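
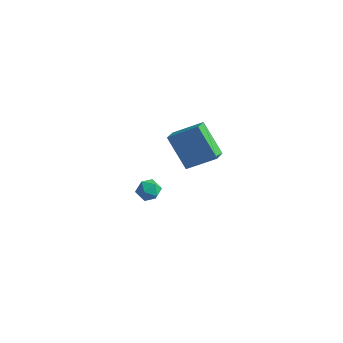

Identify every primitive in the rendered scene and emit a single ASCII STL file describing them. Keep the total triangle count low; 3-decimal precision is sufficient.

solid 
facet normal -0.491 0.871 0.002
outer loop
vertex 0.024 -0.889 -3.965
vertex -0.533 -1.204 -3.602
vertex 0.02 -0.893 -3.229
endloop
endfacet
facet normal 0.215 0.977 0.006
outer loop
vertex 0.024 -0.889 -3.965
vertex 0.02 -0.893 -3.229
vertex 0.645 -1.028 -3.594
endloop
endfacet
facet normal 0.489 0.660 -0.570
outer loop
vertex 0.024 -0.889 -3.965
vertex 0.645 -1.028 -3.594
vertex 0.478 -1.422 -4.193
endloop
endfacet
facet normal -0.047 0.359 -0.932
outer loop
vertex 0.024 -0.889 -3.965
vertex 0.478 -1.422 -4.193
vertex -0.25 -1.53 -4.198
endloop
endfacet
facet normal -0.653 0.489 -0.578
outer loop
vertex 0.024 -0.889 -3.965
vertex -0.25 -1.53 -4.198
vertex -0.533 -1.204 -3.602
endloop
endfacet
facet normal 0.483 0.652 0.585
outer loop
vertex 0.645 -1.028 -3.594
vertex 0.02 -0.893 -3.229
vertex 0.47 -1.43 -3.002
endloop
endfacet
facet normal -0.660 0.483 0.576
outer loop
vertex 0.02 -0.893 -3.229
vertex -0.533 -1.204 -3.602
vertex -0.258 -1.538 -3.007
endloop
endfacet
facet normal -0.922 -0.135 -0.364
outer loop
vertex -0.533 -1.204 -3.602
vertex -0.25 -1.53 -4.198
vertex -0.425 -1.932 -3.606
endloop
endfacet
facet normal 0.058 -0.347 -0.936
outer loop
vertex -0.25 -1.53 -4.198
vertex 0.478 -1.422 -4.193
vertex 0.2 -2.067 -3.971
endloop
endfacet
facet normal 0.926 0.139 -0.350
outer loop
vertex 0.478 -1.422 -4.193
vertex 0.645 -1.028 -3.594
vertex 0.753 -1.756 -3.598
endloop
endfacet
facet normal 0.047 -0.359 0.932
outer loop
vertex 0.196 -2.071 -3.235
vertex 0.47 -1.43 -3.002
vertex -0.258 -1.538 -3.007
endloop
endfacet
facet normal -0.489 -0.660 0.570
outer loop
vertex 0.196 -2.071 -3.235
vertex -0.258 -1.538 -3.007
vertex -0.425 -1.932 -3.606
endloop
endfacet
facet normal -0.215 -0.977 -0.006
outer loop
vertex 0.196 -2.071 -3.235
vertex -0.425 -1.932 -3.606
vertex 0.2 -2.067 -3.971
endloop
endfacet
facet normal 0.491 -0.871 -0.002
outer loop
vertex 0.196 -2.071 -3.235
vertex 0.2 -2.067 -3.971
vertex 0.753 -1.756 -3.598
endloop
endfacet
facet normal 0.653 -0.489 0.578
outer loop
vertex 0.196 -2.071 -3.235
vertex 0.753 -1.756 -3.598
vertex 0.47 -1.43 -3.002
endloop
endfacet
facet normal -0.058 0.347 0.936
outer loop
vertex -0.258 -1.538 -3.007
vertex 0.47 -1.43 -3.002
vertex 0.02 -0.893 -3.229
endloop
endfacet
facet normal -0.926 -0.139 0.350
outer loop
vertex -0.425 -1.932 -3.606
vertex -0.258 -1.538 -3.007
vertex -0.533 -1.204 -3.602
endloop
endfacet
facet normal -0.483 -0.652 -0.585
outer loop
vertex 0.2 -2.067 -3.971
vertex -0.425 -1.932 -3.606
vertex -0.25 -1.53 -4.198
endloop
endfacet
facet normal 0.660 -0.483 -0.576
outer loop
vertex 0.753 -1.756 -3.598
vertex 0.2 -2.067 -3.971
vertex 0.478 -1.422 -4.193
endloop
endfacet
facet normal 0.922 0.135 0.364
outer loop
vertex 0.47 -1.43 -3.002
vertex 0.753 -1.756 -3.598
vertex 0.645 -1.028 -3.594
endloop
endfacet
facet normal -0.610 0.200 0.766
outer loop
vertex 2.249 -3.423 3.176
vertex 3.636 -2.847 4.13
vertex 2.126 -2.619 2.868
endloop
endfacet
facet normal -0.779 -0.325 -0.536
outer loop
vertex 3.384 -3.033 1.29
vertex 2.249 -3.423 3.176
vertex 2.126 -2.619 2.868
endloop
endfacet
facet normal -0.610 0.201 0.766
outer loop
vertex 2.126 -2.619 2.868
vertex 3.636 -2.847 4.13
vertex 3.514 -2.043 3.822
endloop
endfacet
facet normal -0.140 0.925 -0.354
outer loop
vertex 3.514 -2.043 3.822
vertex 3.384 -3.033 1.29
vertex 2.126 -2.619 2.868
endloop
endfacet
facet normal 0.140 -0.925 0.354
outer loop
vertex 2.249 -3.423 3.176
vertex 4.894 -3.261 2.552
vertex 3.636 -2.847 4.13
endloop
endfacet
facet normal -0.780 -0.324 -0.536
outer loop
vertex 3.506 -3.837 1.598
vertex 2.249 -3.423 3.176
vertex 3.384 -3.033 1.29
endloop
endfacet
facet normal 0.140 -0.925 0.354
outer loop
vertex 3.506 -3.837 1.598
vertex 4.894 -3.261 2.552
vertex 2.249 -3.423 3.176
endloop
endfacet
facet normal 0.779 0.324 0.536
outer loop
vertex 3.636 -2.847 4.13
vertex 4.894 -3.261 2.552
vertex 3.514 -2.043 3.822
endloop
endfacet
facet normal -0.140 0.925 -0.354
outer loop
vertex 4.771 -2.457 2.244
vertex 3.384 -3.033 1.29
vertex 3.514 -2.043 3.822
endloop
endfacet
facet normal 0.779 0.325 0.536
outer loop
vertex 3.514 -2.043 3.822
vertex 4.894 -3.261 2.552
vertex 4.771 -2.457 2.244
endloop
endfacet
facet normal 0.610 -0.201 -0.766
outer loop
vertex 4.771 -2.457 2.244
vertex 3.506 -3.837 1.598
vertex 3.384 -3.033 1.29
endloop
endfacet
facet normal 0.610 -0.200 -0.767
outer loop
vertex 4.894 -3.261 2.552
vertex 3.506 -3.837 1.598
vertex 4.771 -2.457 2.244
endloop
endfacet

endsolid


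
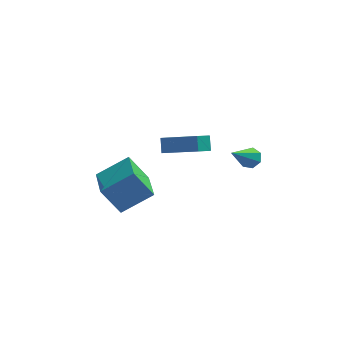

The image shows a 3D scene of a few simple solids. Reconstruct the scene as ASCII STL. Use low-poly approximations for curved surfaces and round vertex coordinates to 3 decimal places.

solid 
facet normal -0.802 0.429 -0.416
outer loop
vertex -0.684 -1.101 2.468
vertex -0.116 -0.465 2.029
vertex -0.616 -1.629 1.793
endloop
endfacet
facet normal -0.592 -0.663 0.459
outer loop
vertex 1.116 -2.555 2.691
vertex -0.684 -1.101 2.468
vertex -0.616 -1.629 1.793
endloop
endfacet
facet normal -0.802 0.429 -0.416
outer loop
vertex -0.616 -1.629 1.793
vertex -0.116 -0.465 2.029
vertex -0.048 -0.993 1.353
endloop
endfacet
facet normal 0.079 -0.614 -0.785
outer loop
vertex -0.048 -0.993 1.353
vertex 1.116 -2.555 2.691
vertex -0.616 -1.629 1.793
endloop
endfacet
facet normal -0.079 0.613 0.786
outer loop
vertex -0.684 -1.101 2.468
vertex 1.616 -1.391 2.927
vertex -0.116 -0.465 2.029
endloop
endfacet
facet normal -0.592 -0.663 0.458
outer loop
vertex 1.048 -2.027 3.367
vertex -0.684 -1.101 2.468
vertex 1.116 -2.555 2.691
endloop
endfacet
facet normal -0.079 0.614 0.785
outer loop
vertex 1.048 -2.027 3.367
vertex 1.616 -1.391 2.927
vertex -0.684 -1.101 2.468
endloop
endfacet
facet normal 0.592 0.663 -0.458
outer loop
vertex -0.116 -0.465 2.029
vertex 1.616 -1.391 2.927
vertex -0.048 -0.993 1.353
endloop
endfacet
facet normal 0.080 -0.614 -0.786
outer loop
vertex 1.684 -1.919 2.252
vertex 1.116 -2.555 2.691
vertex -0.048 -0.993 1.353
endloop
endfacet
facet normal 0.592 0.663 -0.459
outer loop
vertex -0.048 -0.993 1.353
vertex 1.616 -1.391 2.927
vertex 1.684 -1.919 2.252
endloop
endfacet
facet normal 0.802 -0.429 0.416
outer loop
vertex 1.684 -1.919 2.252
vertex 1.048 -2.027 3.367
vertex 1.116 -2.555 2.691
endloop
endfacet
facet normal 0.802 -0.429 0.416
outer loop
vertex 1.616 -1.391 2.927
vertex 1.048 -2.027 3.367
vertex 1.684 -1.919 2.252
endloop
endfacet
facet normal -0.818 -0.241 -0.522
outer loop
vertex -3.636 -0.378 -2.151
vertex -4.0 1.638 -2.511
vertex -2.656 -0.468 -3.647
endloop
endfacet
facet normal 0.175 -0.969 0.173
outer loop
vertex -1.06 0.002 -2.629
vertex -3.636 -0.378 -2.151
vertex -2.656 -0.468 -3.647
endloop
endfacet
facet normal -0.818 -0.241 -0.522
outer loop
vertex -2.656 -0.468 -3.647
vertex -4.0 1.638 -2.511
vertex -3.02 1.549 -4.006
endloop
endfacet
facet normal 0.547 -0.050 -0.835
outer loop
vertex -3.02 1.549 -4.006
vertex -1.06 0.002 -2.629
vertex -2.656 -0.468 -3.647
endloop
endfacet
facet normal -0.548 0.050 0.835
outer loop
vertex -3.636 -0.378 -2.151
vertex -2.404 2.108 -1.493
vertex -4.0 1.638 -2.511
endloop
endfacet
facet normal 0.175 -0.969 0.172
outer loop
vertex -2.04 0.091 -1.134
vertex -3.636 -0.378 -2.151
vertex -1.06 0.002 -2.629
endloop
endfacet
facet normal -0.547 0.050 0.836
outer loop
vertex -2.04 0.091 -1.134
vertex -2.404 2.108 -1.493
vertex -3.636 -0.378 -2.151
endloop
endfacet
facet normal -0.175 0.969 -0.173
outer loop
vertex -4.0 1.638 -2.511
vertex -2.404 2.108 -1.493
vertex -3.02 1.549 -4.006
endloop
endfacet
facet normal 0.547 -0.050 -0.835
outer loop
vertex -1.424 2.018 -2.989
vertex -1.06 0.002 -2.629
vertex -3.02 1.549 -4.006
endloop
endfacet
facet normal -0.175 0.969 -0.173
outer loop
vertex -3.02 1.549 -4.006
vertex -2.404 2.108 -1.493
vertex -1.424 2.018 -2.989
endloop
endfacet
facet normal 0.818 0.241 0.522
outer loop
vertex -1.424 2.018 -2.989
vertex -2.04 0.091 -1.134
vertex -1.06 0.002 -2.629
endloop
endfacet
facet normal 0.819 0.241 0.522
outer loop
vertex -2.404 2.108 -1.493
vertex -2.04 0.091 -1.134
vertex -1.424 2.018 -2.989
endloop
endfacet
facet normal 0.464 0.602 -0.650
outer loop
vertex 4.022 -0.74 1.23
vertex 3.535 -0.76 0.864
vertex 3.656 -0.367 1.314
endloop
endfacet
facet normal 0.407 0.199 0.891
outer loop
vertex 4.022 -0.74 1.23
vertex 3.656 -0.367 1.314
vertex 2.625 -1.94 2.136
endloop
endfacet
facet normal 0.464 0.602 -0.650
outer loop
vertex 3.656 -0.367 1.314
vertex 3.535 -0.76 0.864
vertex 3.199 -0.29 1.059
endloop
endfacet
facet normal -0.314 0.593 0.741
outer loop
vertex 3.656 -0.367 1.314
vertex 3.199 -0.29 1.059
vertex 2.625 -1.94 2.136
endloop
endfacet
facet normal 0.465 0.602 -0.649
outer loop
vertex 3.199 -0.29 1.059
vertex 3.535 -0.76 0.864
vertex 2.995 -0.567 0.656
endloop
endfacet
facet normal -0.893 0.418 0.165
outer loop
vertex 3.199 -0.29 1.059
vertex 2.995 -0.567 0.656
vertex 2.625 -1.94 2.136
endloop
endfacet
facet normal 0.465 0.602 -0.649
outer loop
vertex 2.995 -0.567 0.656
vertex 3.535 -0.76 0.864
vertex 3.198 -0.989 0.41
endloop
endfacet
facet normal -0.894 -0.195 -0.404
outer loop
vertex 2.995 -0.567 0.656
vertex 3.198 -0.989 0.41
vertex 2.625 -1.94 2.136
endloop
endfacet
facet normal 0.465 0.603 -0.649
outer loop
vertex 3.198 -0.989 0.41
vertex 3.535 -0.76 0.864
vertex 3.655 -1.239 0.505
endloop
endfacet
facet normal -0.317 -0.782 -0.536
outer loop
vertex 3.198 -0.989 0.41
vertex 3.655 -1.239 0.505
vertex 2.625 -1.94 2.136
endloop
endfacet
facet normal 0.464 0.603 -0.649
outer loop
vertex 3.655 -1.239 0.505
vertex 3.535 -0.76 0.864
vertex 4.021 -1.128 0.87
endloop
endfacet
facet normal 0.406 -0.904 -0.132
outer loop
vertex 3.655 -1.239 0.505
vertex 4.021 -1.128 0.87
vertex 2.625 -1.94 2.136
endloop
endfacet
facet normal 0.464 0.602 -0.650
outer loop
vertex 4.021 -1.128 0.87
vertex 3.535 -0.76 0.864
vertex 4.022 -0.74 1.23
endloop
endfacet
facet normal 0.727 -0.468 0.502
outer loop
vertex 4.021 -1.128 0.87
vertex 4.022 -0.74 1.23
vertex 2.625 -1.94 2.136
endloop
endfacet

endsolid


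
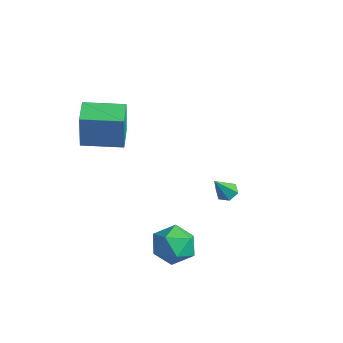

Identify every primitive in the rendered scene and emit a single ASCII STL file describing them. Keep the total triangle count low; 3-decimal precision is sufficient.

solid 
facet normal -0.098 0.567 -0.818
outer loop
vertex 0.382 2.159 -4.073
vertex -0.115 2.389 -3.854
vertex 0.403 2.645 -3.739
endloop
endfacet
facet normal 0.975 -0.153 0.161
outer loop
vertex 0.382 2.159 -4.073
vertex 0.403 2.645 -3.739
vertex 0.035 1.511 -2.586
endloop
endfacet
facet normal -0.098 0.567 -0.818
outer loop
vertex 0.403 2.645 -3.739
vertex -0.115 2.389 -3.854
vertex -0.094 2.875 -3.52
endloop
endfacet
facet normal 0.534 0.512 0.673
outer loop
vertex 0.403 2.645 -3.739
vertex -0.094 2.875 -3.52
vertex 0.035 1.511 -2.586
endloop
endfacet
facet normal -0.097 0.567 -0.818
outer loop
vertex -0.094 2.875 -3.52
vertex -0.115 2.389 -3.854
vertex -0.613 2.619 -3.636
endloop
endfacet
facet normal -0.413 0.488 0.769
outer loop
vertex -0.094 2.875 -3.52
vertex -0.613 2.619 -3.636
vertex 0.035 1.511 -2.586
endloop
endfacet
facet normal -0.097 0.567 -0.818
outer loop
vertex -0.613 2.619 -3.636
vertex -0.115 2.389 -3.854
vertex -0.634 2.133 -3.97
endloop
endfacet
facet normal -0.914 -0.202 0.351
outer loop
vertex -0.613 2.619 -3.636
vertex -0.634 2.133 -3.97
vertex 0.035 1.511 -2.586
endloop
endfacet
facet normal -0.097 0.567 -0.818
outer loop
vertex -0.634 2.133 -3.97
vertex -0.115 2.389 -3.854
vertex -0.137 1.903 -4.188
endloop
endfacet
facet normal -0.472 -0.867 -0.161
outer loop
vertex -0.634 2.133 -3.97
vertex -0.137 1.903 -4.188
vertex 0.035 1.511 -2.586
endloop
endfacet
facet normal -0.098 0.567 -0.818
outer loop
vertex -0.137 1.903 -4.188
vertex -0.115 2.389 -3.854
vertex 0.382 2.159 -4.073
endloop
endfacet
facet normal 0.473 -0.843 -0.257
outer loop
vertex -0.137 1.903 -4.188
vertex 0.382 2.159 -4.073
vertex 0.035 1.511 -2.586
endloop
endfacet
facet normal -0.754 0.624 0.204
outer loop
vertex -3.405 -3.433 3.02
vertex -2.133 -1.878 2.967
vertex -3.78 -3.198 0.917
endloop
endfacet
facet normal -0.633 -0.774 0.026
outer loop
vertex -2.807 -4.002 0.653
vertex -3.405 -3.433 3.02
vertex -3.78 -3.198 0.917
endloop
endfacet
facet normal -0.754 0.624 0.204
outer loop
vertex -3.78 -3.198 0.917
vertex -2.133 -1.878 2.967
vertex -2.508 -1.642 0.863
endloop
endfacet
facet normal -0.175 0.109 -0.978
outer loop
vertex -2.508 -1.642 0.863
vertex -2.807 -4.002 0.653
vertex -3.78 -3.198 0.917
endloop
endfacet
facet normal 0.175 -0.110 0.978
outer loop
vertex -3.405 -3.433 3.02
vertex -1.16 -2.682 2.703
vertex -2.133 -1.878 2.967
endloop
endfacet
facet normal -0.633 -0.774 0.026
outer loop
vertex -2.432 -4.238 2.757
vertex -3.405 -3.433 3.02
vertex -2.807 -4.002 0.653
endloop
endfacet
facet normal 0.175 -0.109 0.979
outer loop
vertex -2.432 -4.238 2.757
vertex -1.16 -2.682 2.703
vertex -3.405 -3.433 3.02
endloop
endfacet
facet normal 0.633 0.774 -0.026
outer loop
vertex -2.133 -1.878 2.967
vertex -1.16 -2.682 2.703
vertex -2.508 -1.642 0.863
endloop
endfacet
facet normal -0.174 0.109 -0.979
outer loop
vertex -1.535 -2.447 0.6
vertex -2.807 -4.002 0.653
vertex -2.508 -1.642 0.863
endloop
endfacet
facet normal 0.633 0.774 -0.026
outer loop
vertex -2.508 -1.642 0.863
vertex -1.16 -2.682 2.703
vertex -1.535 -2.447 0.6
endloop
endfacet
facet normal 0.754 -0.624 -0.204
outer loop
vertex -1.535 -2.447 0.6
vertex -2.432 -4.238 2.757
vertex -2.807 -4.002 0.653
endloop
endfacet
facet normal 0.754 -0.624 -0.204
outer loop
vertex -1.16 -2.682 2.703
vertex -2.432 -4.238 2.757
vertex -1.535 -2.447 0.6
endloop
endfacet
facet normal 0.184 0.095 0.978
outer loop
vertex 2.485 -2.481 -2.176
vertex 3.057 -3.462 -2.189
vertex 3.601 -2.484 -2.386
endloop
endfacet
facet normal 0.127 0.734 0.667
outer loop
vertex 2.485 -2.481 -2.176
vertex 3.601 -2.484 -2.386
vertex 2.912 -1.815 -2.991
endloop
endfacet
facet normal -0.516 0.776 0.363
outer loop
vertex 2.485 -2.481 -2.176
vertex 2.912 -1.815 -2.991
vertex 1.942 -2.378 -3.168
endloop
endfacet
facet normal -0.859 0.161 0.487
outer loop
vertex 2.485 -2.481 -2.176
vertex 1.942 -2.378 -3.168
vertex 2.032 -3.396 -2.673
endloop
endfacet
facet normal -0.426 -0.260 0.867
outer loop
vertex 2.485 -2.481 -2.176
vertex 2.032 -3.396 -2.673
vertex 3.057 -3.462 -2.189
endloop
endfacet
facet normal 0.618 0.772 0.150
outer loop
vertex 2.912 -1.815 -2.991
vertex 3.601 -2.484 -2.386
vertex 3.748 -2.384 -3.507
endloop
endfacet
facet normal 0.709 -0.263 0.654
outer loop
vertex 3.601 -2.484 -2.386
vertex 3.057 -3.462 -2.189
vertex 3.838 -3.402 -3.012
endloop
endfacet
facet normal -0.277 -0.836 0.473
outer loop
vertex 3.057 -3.462 -2.189
vertex 2.032 -3.396 -2.673
vertex 2.868 -3.965 -3.189
endloop
endfacet
facet normal -0.978 -0.156 -0.142
outer loop
vertex 2.032 -3.396 -2.673
vertex 1.942 -2.378 -3.168
vertex 2.179 -3.296 -3.794
endloop
endfacet
facet normal -0.424 0.839 -0.342
outer loop
vertex 1.942 -2.378 -3.168
vertex 2.912 -1.815 -2.991
vertex 2.723 -2.318 -3.991
endloop
endfacet
facet normal 0.859 -0.161 -0.487
outer loop
vertex 3.295 -3.299 -4.004
vertex 3.748 -2.384 -3.507
vertex 3.838 -3.402 -3.012
endloop
endfacet
facet normal 0.516 -0.776 -0.363
outer loop
vertex 3.295 -3.299 -4.004
vertex 3.838 -3.402 -3.012
vertex 2.868 -3.965 -3.189
endloop
endfacet
facet normal -0.127 -0.734 -0.667
outer loop
vertex 3.295 -3.299 -4.004
vertex 2.868 -3.965 -3.189
vertex 2.179 -3.296 -3.794
endloop
endfacet
facet normal -0.184 -0.095 -0.978
outer loop
vertex 3.295 -3.299 -4.004
vertex 2.179 -3.296 -3.794
vertex 2.723 -2.318 -3.991
endloop
endfacet
facet normal 0.426 0.260 -0.867
outer loop
vertex 3.295 -3.299 -4.004
vertex 2.723 -2.318 -3.991
vertex 3.748 -2.384 -3.507
endloop
endfacet
facet normal 0.978 0.156 0.142
outer loop
vertex 3.838 -3.402 -3.012
vertex 3.748 -2.384 -3.507
vertex 3.601 -2.484 -2.386
endloop
endfacet
facet normal 0.424 -0.839 0.342
outer loop
vertex 2.868 -3.965 -3.189
vertex 3.838 -3.402 -3.012
vertex 3.057 -3.462 -2.189
endloop
endfacet
facet normal -0.618 -0.772 -0.150
outer loop
vertex 2.179 -3.296 -3.794
vertex 2.868 -3.965 -3.189
vertex 2.032 -3.396 -2.673
endloop
endfacet
facet normal -0.709 0.263 -0.654
outer loop
vertex 2.723 -2.318 -3.991
vertex 2.179 -3.296 -3.794
vertex 1.942 -2.378 -3.168
endloop
endfacet
facet normal 0.277 0.836 -0.473
outer loop
vertex 3.748 -2.384 -3.507
vertex 2.723 -2.318 -3.991
vertex 2.912 -1.815 -2.991
endloop
endfacet

endsolid


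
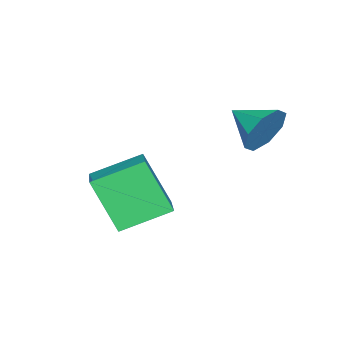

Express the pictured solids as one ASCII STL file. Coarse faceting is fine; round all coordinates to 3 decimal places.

solid 
facet normal 0.212 0.940 -0.269
outer loop
vertex 0.028 3.499 2.606
vertex -0.495 3.376 1.763
vertex -0.709 3.689 2.689
endloop
endfacet
facet normal 0.029 -0.302 0.953
outer loop
vertex 0.028 3.499 2.606
vertex -0.709 3.689 2.689
vertex -0.805 2.004 2.157
endloop
endfacet
facet normal 0.213 0.940 -0.268
outer loop
vertex -0.709 3.689 2.689
vertex -0.495 3.376 1.763
vertex -1.32 3.696 2.229
endloop
endfacet
facet normal -0.589 -0.213 0.779
outer loop
vertex -0.709 3.689 2.689
vertex -1.32 3.696 2.229
vertex -0.805 2.004 2.157
endloop
endfacet
facet normal 0.212 0.939 -0.270
outer loop
vertex -1.32 3.696 2.229
vertex -0.495 3.376 1.763
vertex -1.449 3.514 1.496
endloop
endfacet
facet normal -0.927 -0.292 0.236
outer loop
vertex -1.32 3.696 2.229
vertex -1.449 3.514 1.496
vertex -0.805 2.004 2.157
endloop
endfacet
facet normal 0.211 0.940 -0.270
outer loop
vertex -1.449 3.514 1.496
vertex -0.495 3.376 1.763
vertex -1.019 3.252 0.92
endloop
endfacet
facet normal -0.789 -0.496 -0.363
outer loop
vertex -1.449 3.514 1.496
vertex -1.019 3.252 0.92
vertex -0.805 2.004 2.157
endloop
endfacet
facet normal 0.212 0.939 -0.270
outer loop
vertex -1.019 3.252 0.92
vertex -0.495 3.376 1.763
vertex -0.282 3.062 0.838
endloop
endfacet
facet normal -0.255 -0.702 -0.665
outer loop
vertex -1.019 3.252 0.92
vertex -0.282 3.062 0.838
vertex -0.805 2.004 2.157
endloop
endfacet
facet normal 0.212 0.939 -0.270
outer loop
vertex -0.282 3.062 0.838
vertex -0.495 3.376 1.763
vertex 0.33 3.056 1.298
endloop
endfacet
facet normal 0.362 -0.792 -0.492
outer loop
vertex -0.282 3.062 0.838
vertex 0.33 3.056 1.298
vertex -0.805 2.004 2.157
endloop
endfacet
facet normal 0.212 0.939 -0.269
outer loop
vertex 0.33 3.056 1.298
vertex -0.495 3.376 1.763
vertex 0.458 3.237 2.03
endloop
endfacet
facet normal 0.700 -0.712 0.054
outer loop
vertex 0.33 3.056 1.298
vertex 0.458 3.237 2.03
vertex -0.805 2.004 2.157
endloop
endfacet
facet normal 0.212 0.939 -0.269
outer loop
vertex 0.458 3.237 2.03
vertex -0.495 3.376 1.763
vertex 0.028 3.499 2.606
endloop
endfacet
facet normal 0.562 -0.509 0.651
outer loop
vertex 0.458 3.237 2.03
vertex 0.028 3.499 2.606
vertex -0.805 2.004 2.157
endloop
endfacet
facet normal -0.616 0.694 0.373
outer loop
vertex 0.893 -0.32 0.323
vertex 2.343 0.593 1.02
vertex 1.06 0.813 -1.508
endloop
endfacet
facet normal -0.784 -0.493 -0.377
outer loop
vertex 2.237 -0.513 -2.22
vertex 0.893 -0.32 0.323
vertex 1.06 0.813 -1.508
endloop
endfacet
facet normal -0.616 0.694 0.373
outer loop
vertex 1.06 0.813 -1.508
vertex 2.343 0.593 1.02
vertex 2.511 1.725 -0.811
endloop
endfacet
facet normal 0.078 0.524 -0.848
outer loop
vertex 2.511 1.725 -0.811
vertex 2.237 -0.513 -2.22
vertex 1.06 0.813 -1.508
endloop
endfacet
facet normal -0.078 -0.524 0.848
outer loop
vertex 0.893 -0.32 0.323
vertex 3.52 -0.733 0.308
vertex 2.343 0.593 1.02
endloop
endfacet
facet normal -0.784 -0.493 -0.377
outer loop
vertex 2.069 -1.645 -0.389
vertex 0.893 -0.32 0.323
vertex 2.237 -0.513 -2.22
endloop
endfacet
facet normal -0.078 -0.524 0.848
outer loop
vertex 2.069 -1.645 -0.389
vertex 3.52 -0.733 0.308
vertex 0.893 -0.32 0.323
endloop
endfacet
facet normal 0.784 0.493 0.377
outer loop
vertex 2.343 0.593 1.02
vertex 3.52 -0.733 0.308
vertex 2.511 1.725 -0.811
endloop
endfacet
facet normal 0.077 0.524 -0.848
outer loop
vertex 3.687 0.4 -1.523
vertex 2.237 -0.513 -2.22
vertex 2.511 1.725 -0.811
endloop
endfacet
facet normal 0.784 0.493 0.377
outer loop
vertex 2.511 1.725 -0.811
vertex 3.52 -0.733 0.308
vertex 3.687 0.4 -1.523
endloop
endfacet
facet normal 0.616 -0.694 -0.373
outer loop
vertex 3.687 0.4 -1.523
vertex 2.069 -1.645 -0.389
vertex 2.237 -0.513 -2.22
endloop
endfacet
facet normal 0.616 -0.694 -0.373
outer loop
vertex 3.52 -0.733 0.308
vertex 2.069 -1.645 -0.389
vertex 3.687 0.4 -1.523
endloop
endfacet

endsolid


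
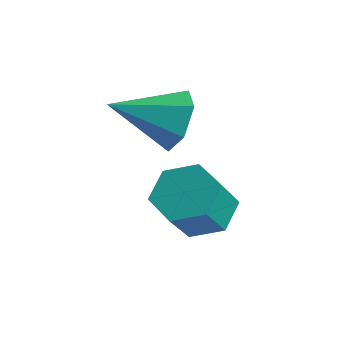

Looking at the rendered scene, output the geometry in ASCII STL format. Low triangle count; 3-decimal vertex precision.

solid 
facet normal 0.584 0.714 -0.386
outer loop
vertex 0.808 1.478 -1.412
vertex 0.246 1.503 -2.215
vertex 0.039 2.084 -1.453
endloop
endfacet
facet normal -0.042 0.014 0.999
outer loop
vertex 0.808 1.478 -1.412
vertex 0.039 2.084 -1.453
vertex -0.886 0.117 -1.465
endloop
endfacet
facet normal 0.584 0.714 -0.386
outer loop
vertex 0.039 2.084 -1.453
vertex 0.246 1.503 -2.215
vertex -0.523 2.109 -2.256
endloop
endfacet
facet normal -0.761 0.354 0.544
outer loop
vertex 0.039 2.084 -1.453
vertex -0.523 2.109 -2.256
vertex -0.886 0.117 -1.465
endloop
endfacet
facet normal 0.584 0.714 -0.386
outer loop
vertex -0.523 2.109 -2.256
vertex 0.246 1.503 -2.215
vertex -0.315 1.528 -3.017
endloop
endfacet
facet normal -0.952 0.054 -0.301
outer loop
vertex -0.523 2.109 -2.256
vertex -0.315 1.528 -3.017
vertex -0.886 0.117 -1.465
endloop
endfacet
facet normal 0.584 0.714 -0.386
outer loop
vertex -0.315 1.528 -3.017
vertex 0.246 1.503 -2.215
vertex 0.454 0.922 -2.976
endloop
endfacet
facet normal -0.425 -0.586 -0.689
outer loop
vertex -0.315 1.528 -3.017
vertex 0.454 0.922 -2.976
vertex -0.886 0.117 -1.465
endloop
endfacet
facet normal 0.584 0.714 -0.386
outer loop
vertex 0.454 0.922 -2.976
vertex 0.246 1.503 -2.215
vertex 1.015 0.897 -2.173
endloop
endfacet
facet normal 0.293 -0.927 -0.234
outer loop
vertex 0.454 0.922 -2.976
vertex 1.015 0.897 -2.173
vertex -0.886 0.117 -1.465
endloop
endfacet
facet normal 0.584 0.714 -0.386
outer loop
vertex 1.015 0.897 -2.173
vertex 0.246 1.503 -2.215
vertex 0.808 1.478 -1.412
endloop
endfacet
facet normal 0.484 -0.627 0.610
outer loop
vertex 1.015 0.897 -2.173
vertex 0.808 1.478 -1.412
vertex -0.886 0.117 -1.465
endloop
endfacet
facet normal -0.124 0.595 -0.794
outer loop
vertex 3.049 0.212 -4.222
vertex 2.18 0.372 -3.966
vertex 2.856 0.917 -3.663
endloop
endfacet
facet normal 0.970 0.242 0.030
outer loop
vertex 3.049 0.212 -4.222
vertex 2.856 0.917 -3.663
vertex 3.229 -0.652 -3.07
endloop
endfacet
facet normal 0.970 0.241 0.029
outer loop
vertex 3.229 -0.652 -3.07
vertex 2.856 0.917 -3.663
vertex 3.037 0.053 -2.512
endloop
endfacet
facet normal 0.124 -0.595 0.794
outer loop
vertex 3.229 -0.652 -3.07
vertex 3.037 0.053 -2.512
vertex 2.36 -0.492 -2.814
endloop
endfacet
facet normal -0.124 0.595 -0.794
outer loop
vertex 2.856 0.917 -3.663
vertex 2.18 0.372 -3.966
vertex 1.987 1.077 -3.407
endloop
endfacet
facet normal 0.304 0.784 0.541
outer loop
vertex 2.856 0.917 -3.663
vertex 1.987 1.077 -3.407
vertex 3.037 0.053 -2.512
endloop
endfacet
facet normal 0.304 0.784 0.541
outer loop
vertex 3.037 0.053 -2.512
vertex 1.987 1.077 -3.407
vertex 2.168 0.213 -2.256
endloop
endfacet
facet normal 0.124 -0.595 0.794
outer loop
vertex 3.037 0.053 -2.512
vertex 2.168 0.213 -2.256
vertex 2.36 -0.492 -2.814
endloop
endfacet
facet normal -0.124 0.595 -0.794
outer loop
vertex 1.987 1.077 -3.407
vertex 2.18 0.372 -3.966
vertex 1.311 0.532 -3.71
endloop
endfacet
facet normal -0.666 0.542 0.512
outer loop
vertex 1.987 1.077 -3.407
vertex 1.311 0.532 -3.71
vertex 2.168 0.213 -2.256
endloop
endfacet
facet normal -0.666 0.543 0.512
outer loop
vertex 2.168 0.213 -2.256
vertex 1.311 0.532 -3.71
vertex 1.491 -0.332 -2.558
endloop
endfacet
facet normal 0.124 -0.595 0.794
outer loop
vertex 2.168 0.213 -2.256
vertex 1.491 -0.332 -2.558
vertex 2.36 -0.492 -2.814
endloop
endfacet
facet normal -0.124 0.595 -0.794
outer loop
vertex 1.311 0.532 -3.71
vertex 2.18 0.372 -3.966
vertex 1.503 -0.173 -4.268
endloop
endfacet
facet normal -0.970 -0.241 -0.029
outer loop
vertex 1.311 0.532 -3.71
vertex 1.503 -0.173 -4.268
vertex 1.491 -0.332 -2.558
endloop
endfacet
facet normal -0.970 -0.242 -0.029
outer loop
vertex 1.491 -0.332 -2.558
vertex 1.503 -0.173 -4.268
vertex 1.684 -1.037 -3.117
endloop
endfacet
facet normal 0.124 -0.595 0.794
outer loop
vertex 1.491 -0.332 -2.558
vertex 1.684 -1.037 -3.117
vertex 2.36 -0.492 -2.814
endloop
endfacet
facet normal -0.124 0.595 -0.794
outer loop
vertex 1.503 -0.173 -4.268
vertex 2.18 0.372 -3.966
vertex 2.372 -0.333 -4.524
endloop
endfacet
facet normal -0.304 -0.784 -0.541
outer loop
vertex 1.503 -0.173 -4.268
vertex 2.372 -0.333 -4.524
vertex 1.684 -1.037 -3.117
endloop
endfacet
facet normal -0.304 -0.784 -0.541
outer loop
vertex 1.684 -1.037 -3.117
vertex 2.372 -0.333 -4.524
vertex 2.553 -1.197 -3.373
endloop
endfacet
facet normal 0.124 -0.595 0.794
outer loop
vertex 1.684 -1.037 -3.117
vertex 2.553 -1.197 -3.373
vertex 2.36 -0.492 -2.814
endloop
endfacet
facet normal -0.124 0.595 -0.794
outer loop
vertex 2.372 -0.333 -4.524
vertex 2.18 0.372 -3.966
vertex 3.049 0.212 -4.222
endloop
endfacet
facet normal 0.666 -0.543 -0.512
outer loop
vertex 2.372 -0.333 -4.524
vertex 3.049 0.212 -4.222
vertex 2.553 -1.197 -3.373
endloop
endfacet
facet normal 0.667 -0.543 -0.511
outer loop
vertex 2.553 -1.197 -3.373
vertex 3.049 0.212 -4.222
vertex 3.229 -0.652 -3.07
endloop
endfacet
facet normal 0.124 -0.595 0.794
outer loop
vertex 2.553 -1.197 -3.373
vertex 3.229 -0.652 -3.07
vertex 2.36 -0.492 -2.814
endloop
endfacet

endsolid


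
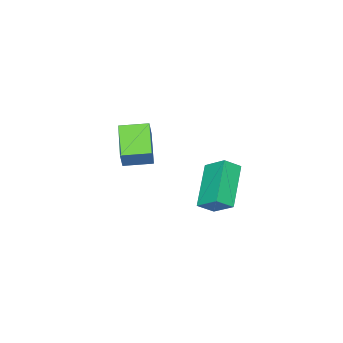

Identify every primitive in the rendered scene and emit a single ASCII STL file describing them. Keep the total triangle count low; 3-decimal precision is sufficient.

solid 
facet normal -0.632 -0.288 0.720
outer loop
vertex 1.318 3.564 -0.43
vertex 0.677 3.892 -0.862
vertex 1.164 2.549 -0.971
endloop
endfacet
facet normal 0.764 -0.390 0.515
outer loop
vertex 2.523 3.168 -2.518
vertex 1.318 3.564 -0.43
vertex 1.164 2.549 -0.971
endloop
endfacet
facet normal -0.632 -0.288 0.719
outer loop
vertex 1.164 2.549 -0.971
vertex 0.677 3.892 -0.862
vertex 0.523 2.878 -1.403
endloop
endfacet
facet normal -0.134 -0.874 -0.467
outer loop
vertex 0.523 2.878 -1.403
vertex 2.523 3.168 -2.518
vertex 1.164 2.549 -0.971
endloop
endfacet
facet normal 0.133 0.874 0.467
outer loop
vertex 1.318 3.564 -0.43
vertex 2.036 4.511 -2.409
vertex 0.677 3.892 -0.862
endloop
endfacet
facet normal 0.763 -0.390 0.515
outer loop
vertex 2.677 4.182 -1.977
vertex 1.318 3.564 -0.43
vertex 2.523 3.168 -2.518
endloop
endfacet
facet normal 0.134 0.874 0.467
outer loop
vertex 2.677 4.182 -1.977
vertex 2.036 4.511 -2.409
vertex 1.318 3.564 -0.43
endloop
endfacet
facet normal -0.763 0.390 -0.514
outer loop
vertex 0.677 3.892 -0.862
vertex 2.036 4.511 -2.409
vertex 0.523 2.878 -1.403
endloop
endfacet
facet normal -0.133 -0.875 -0.466
outer loop
vertex 1.882 3.496 -2.95
vertex 2.523 3.168 -2.518
vertex 0.523 2.878 -1.403
endloop
endfacet
facet normal -0.763 0.390 -0.515
outer loop
vertex 0.523 2.878 -1.403
vertex 2.036 4.511 -2.409
vertex 1.882 3.496 -2.95
endloop
endfacet
facet normal 0.632 0.288 -0.719
outer loop
vertex 1.882 3.496 -2.95
vertex 2.677 4.182 -1.977
vertex 2.523 3.168 -2.518
endloop
endfacet
facet normal 0.632 0.287 -0.719
outer loop
vertex 2.036 4.511 -2.409
vertex 2.677 4.182 -1.977
vertex 1.882 3.496 -2.95
endloop
endfacet
facet normal -0.599 0.794 0.101
outer loop
vertex 0.414 -0.712 0.341
vertex 1.559 0.289 -0.73
vertex -0.057 -0.972 -0.406
endloop
endfacet
facet normal -0.616 -0.538 0.576
outer loop
vertex 0.681 -1.949 -0.53
vertex 0.414 -0.712 0.341
vertex -0.057 -0.972 -0.406
endloop
endfacet
facet normal -0.600 0.794 0.100
outer loop
vertex -0.057 -0.972 -0.406
vertex 1.559 0.289 -0.73
vertex 1.089 0.028 -1.477
endloop
endfacet
facet normal -0.511 -0.283 -0.811
outer loop
vertex 1.089 0.028 -1.477
vertex 0.681 -1.949 -0.53
vertex -0.057 -0.972 -0.406
endloop
endfacet
facet normal 0.511 0.283 0.811
outer loop
vertex 0.414 -0.712 0.341
vertex 2.297 -0.688 -0.854
vertex 1.559 0.289 -0.73
endloop
endfacet
facet normal -0.616 -0.538 0.575
outer loop
vertex 1.151 -1.688 0.217
vertex 0.414 -0.712 0.341
vertex 0.681 -1.949 -0.53
endloop
endfacet
facet normal 0.511 0.283 0.811
outer loop
vertex 1.151 -1.688 0.217
vertex 2.297 -0.688 -0.854
vertex 0.414 -0.712 0.341
endloop
endfacet
facet normal 0.616 0.538 -0.575
outer loop
vertex 1.559 0.289 -0.73
vertex 2.297 -0.688 -0.854
vertex 1.089 0.028 -1.477
endloop
endfacet
facet normal -0.511 -0.283 -0.811
outer loop
vertex 1.826 -0.948 -1.601
vertex 0.681 -1.949 -0.53
vertex 1.089 0.028 -1.477
endloop
endfacet
facet normal 0.616 0.538 -0.576
outer loop
vertex 1.089 0.028 -1.477
vertex 2.297 -0.688 -0.854
vertex 1.826 -0.948 -1.601
endloop
endfacet
facet normal 0.600 -0.794 -0.100
outer loop
vertex 1.826 -0.948 -1.601
vertex 1.151 -1.688 0.217
vertex 0.681 -1.949 -0.53
endloop
endfacet
facet normal 0.599 -0.794 -0.101
outer loop
vertex 2.297 -0.688 -0.854
vertex 1.151 -1.688 0.217
vertex 1.826 -0.948 -1.601
endloop
endfacet

endsolid


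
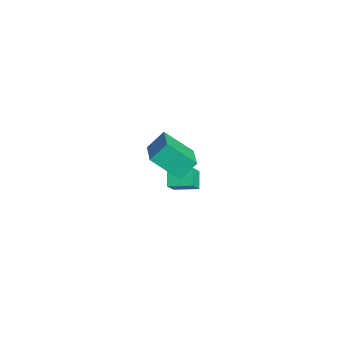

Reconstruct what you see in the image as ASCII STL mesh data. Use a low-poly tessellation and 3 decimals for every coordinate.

solid 
facet normal -0.915 0.219 -0.340
outer loop
vertex 1.447 -4.621 2.12
vertex 1.345 -3.742 2.96
vertex 2.183 -3.397 0.928
endloop
endfacet
facet normal 0.084 -0.721 -0.688
outer loop
vertex 3.775 -3.778 1.52
vertex 1.447 -4.621 2.12
vertex 2.183 -3.397 0.928
endloop
endfacet
facet normal -0.914 0.220 -0.340
outer loop
vertex 2.183 -3.397 0.928
vertex 1.345 -3.742 2.96
vertex 2.082 -2.518 1.768
endloop
endfacet
facet normal 0.396 0.658 -0.641
outer loop
vertex 2.082 -2.518 1.768
vertex 3.775 -3.778 1.52
vertex 2.183 -3.397 0.928
endloop
endfacet
facet normal -0.396 -0.658 0.641
outer loop
vertex 1.447 -4.621 2.12
vertex 2.937 -4.123 3.552
vertex 1.345 -3.742 2.96
endloop
endfacet
facet normal 0.084 -0.721 -0.688
outer loop
vertex 3.038 -5.002 2.712
vertex 1.447 -4.621 2.12
vertex 3.775 -3.778 1.52
endloop
endfacet
facet normal -0.396 -0.658 0.641
outer loop
vertex 3.038 -5.002 2.712
vertex 2.937 -4.123 3.552
vertex 1.447 -4.621 2.12
endloop
endfacet
facet normal -0.084 0.721 0.688
outer loop
vertex 1.345 -3.742 2.96
vertex 2.937 -4.123 3.552
vertex 2.082 -2.518 1.768
endloop
endfacet
facet normal 0.396 0.658 -0.641
outer loop
vertex 3.673 -2.899 2.36
vertex 3.775 -3.778 1.52
vertex 2.082 -2.518 1.768
endloop
endfacet
facet normal -0.084 0.721 0.688
outer loop
vertex 2.082 -2.518 1.768
vertex 2.937 -4.123 3.552
vertex 3.673 -2.899 2.36
endloop
endfacet
facet normal 0.914 -0.219 0.340
outer loop
vertex 3.673 -2.899 2.36
vertex 3.038 -5.002 2.712
vertex 3.775 -3.778 1.52
endloop
endfacet
facet normal 0.915 -0.219 0.340
outer loop
vertex 2.937 -4.123 3.552
vertex 3.038 -5.002 2.712
vertex 3.673 -2.899 2.36
endloop
endfacet
facet normal -0.751 0.268 0.603
outer loop
vertex -1.528 -2.611 -2.892
vertex -0.918 -1.442 -2.652
vertex -2.178 -2.053 -3.949
endloop
endfacet
facet normal -0.456 -0.872 -0.180
outer loop
vertex -1.382 -2.338 -4.588
vertex -1.528 -2.611 -2.892
vertex -2.178 -2.053 -3.949
endloop
endfacet
facet normal -0.751 0.268 0.604
outer loop
vertex -2.178 -2.053 -3.949
vertex -0.918 -1.442 -2.652
vertex -1.568 -0.885 -3.708
endloop
endfacet
facet normal -0.477 0.410 -0.777
outer loop
vertex -1.568 -0.885 -3.708
vertex -1.382 -2.338 -4.588
vertex -2.178 -2.053 -3.949
endloop
endfacet
facet normal 0.478 -0.409 0.778
outer loop
vertex -1.528 -2.611 -2.892
vertex -0.122 -1.727 -3.291
vertex -0.918 -1.442 -2.652
endloop
endfacet
facet normal -0.455 -0.872 -0.180
outer loop
vertex -0.732 -2.895 -3.532
vertex -1.528 -2.611 -2.892
vertex -1.382 -2.338 -4.588
endloop
endfacet
facet normal 0.478 -0.410 0.777
outer loop
vertex -0.732 -2.895 -3.532
vertex -0.122 -1.727 -3.291
vertex -1.528 -2.611 -2.892
endloop
endfacet
facet normal 0.456 0.872 0.179
outer loop
vertex -0.918 -1.442 -2.652
vertex -0.122 -1.727 -3.291
vertex -1.568 -0.885 -3.708
endloop
endfacet
facet normal -0.479 0.409 -0.777
outer loop
vertex -0.772 -1.169 -4.348
vertex -1.382 -2.338 -4.588
vertex -1.568 -0.885 -3.708
endloop
endfacet
facet normal 0.456 0.872 0.180
outer loop
vertex -1.568 -0.885 -3.708
vertex -0.122 -1.727 -3.291
vertex -0.772 -1.169 -4.348
endloop
endfacet
facet normal 0.751 -0.268 -0.604
outer loop
vertex -0.772 -1.169 -4.348
vertex -0.732 -2.895 -3.532
vertex -1.382 -2.338 -4.588
endloop
endfacet
facet normal 0.751 -0.268 -0.603
outer loop
vertex -0.122 -1.727 -3.291
vertex -0.732 -2.895 -3.532
vertex -0.772 -1.169 -4.348
endloop
endfacet

endsolid


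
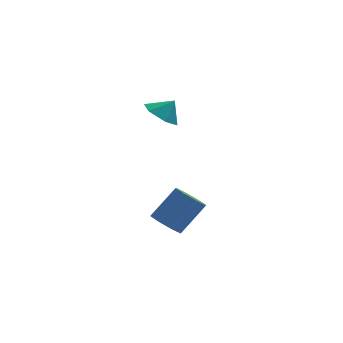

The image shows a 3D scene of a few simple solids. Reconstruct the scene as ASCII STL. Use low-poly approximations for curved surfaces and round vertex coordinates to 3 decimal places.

solid 
facet normal -0.613 -0.103 -0.784
outer loop
vertex 1.098 0.486 2.148
vertex 0.324 0.911 2.697
vertex 0.95 1.515 2.128
endloop
endfacet
facet normal 0.990 0.142 0.003
outer loop
vertex 1.098 0.486 2.148
vertex 0.95 1.515 2.128
vertex 1.016 1.029 3.583
endloop
endfacet
facet normal -0.613 -0.103 -0.784
outer loop
vertex 0.95 1.515 2.128
vertex 0.324 0.911 2.697
vertex 0.176 1.941 2.677
endloop
endfacet
facet normal 0.590 0.773 0.232
outer loop
vertex 0.95 1.515 2.128
vertex 0.176 1.941 2.677
vertex 1.016 1.029 3.583
endloop
endfacet
facet normal -0.613 -0.103 -0.784
outer loop
vertex 0.176 1.941 2.677
vertex 0.324 0.911 2.697
vertex -0.45 1.336 3.246
endloop
endfacet
facet normal -0.019 0.696 0.718
outer loop
vertex 0.176 1.941 2.677
vertex -0.45 1.336 3.246
vertex 1.016 1.029 3.583
endloop
endfacet
facet normal -0.613 -0.104 -0.783
outer loop
vertex -0.45 1.336 3.246
vertex 0.324 0.911 2.697
vertex -0.302 0.307 3.267
endloop
endfacet
facet normal -0.227 -0.013 0.974
outer loop
vertex -0.45 1.336 3.246
vertex -0.302 0.307 3.267
vertex 1.016 1.029 3.583
endloop
endfacet
facet normal -0.613 -0.104 -0.783
outer loop
vertex -0.302 0.307 3.267
vertex 0.324 0.911 2.697
vertex 0.472 -0.118 2.718
endloop
endfacet
facet normal 0.174 -0.644 0.745
outer loop
vertex -0.302 0.307 3.267
vertex 0.472 -0.118 2.718
vertex 1.016 1.029 3.583
endloop
endfacet
facet normal -0.613 -0.104 -0.783
outer loop
vertex 0.472 -0.118 2.718
vertex 0.324 0.911 2.697
vertex 1.098 0.486 2.148
endloop
endfacet
facet normal 0.782 -0.566 0.259
outer loop
vertex 0.472 -0.118 2.718
vertex 1.098 0.486 2.148
vertex 1.016 1.029 3.583
endloop
endfacet
facet normal -0.611 -0.296 -0.734
outer loop
vertex 1.167 -0.985 -4.583
vertex 0.412 -0.98 -3.957
vertex 0.817 -0.321 -4.56
endloop
endfacet
facet normal 0.640 0.361 -0.678
outer loop
vertex 1.167 -0.985 -4.583
vertex 0.817 -0.321 -4.56
vertex 2.442 -0.365 -3.048
endloop
endfacet
facet normal 0.641 0.360 -0.678
outer loop
vertex 2.442 -0.365 -3.048
vertex 0.817 -0.321 -4.56
vertex 2.093 0.299 -3.025
endloop
endfacet
facet normal 0.611 0.296 0.735
outer loop
vertex 2.442 -0.365 -3.048
vertex 2.093 0.299 -3.025
vertex 1.688 -0.36 -2.423
endloop
endfacet
facet normal -0.610 -0.297 -0.734
outer loop
vertex 0.817 -0.321 -4.56
vertex 0.412 -0.98 -3.957
vertex 0.23 -0.044 -4.184
endloop
endfacet
facet normal 0.123 0.881 -0.458
outer loop
vertex 0.817 -0.321 -4.56
vertex 0.23 -0.044 -4.184
vertex 2.093 0.299 -3.025
endloop
endfacet
facet normal 0.123 0.881 -0.458
outer loop
vertex 2.093 0.299 -3.025
vertex 0.23 -0.044 -4.184
vertex 1.506 0.576 -2.649
endloop
endfacet
facet normal 0.610 0.296 0.735
outer loop
vertex 2.093 0.299 -3.025
vertex 1.506 0.576 -2.649
vertex 1.688 -0.36 -2.423
endloop
endfacet
facet normal -0.610 -0.297 -0.735
outer loop
vertex 0.23 -0.044 -4.184
vertex 0.412 -0.98 -3.957
vertex -0.25 -0.315 -3.676
endloop
endfacet
facet normal -0.467 0.884 0.031
outer loop
vertex 0.23 -0.044 -4.184
vertex -0.25 -0.315 -3.676
vertex 1.506 0.576 -2.649
endloop
endfacet
facet normal -0.467 0.884 0.031
outer loop
vertex 1.506 0.576 -2.649
vertex -0.25 -0.315 -3.676
vertex 1.026 0.305 -2.141
endloop
endfacet
facet normal 0.610 0.296 0.735
outer loop
vertex 1.506 0.576 -2.649
vertex 1.026 0.305 -2.141
vertex 1.688 -0.36 -2.423
endloop
endfacet
facet normal -0.610 -0.298 -0.734
outer loop
vertex -0.25 -0.315 -3.676
vertex 0.412 -0.98 -3.957
vertex -0.342 -0.975 -3.332
endloop
endfacet
facet normal -0.782 0.370 0.501
outer loop
vertex -0.25 -0.315 -3.676
vertex -0.342 -0.975 -3.332
vertex 1.026 0.305 -2.141
endloop
endfacet
facet normal -0.782 0.371 0.500
outer loop
vertex 1.026 0.305 -2.141
vertex -0.342 -0.975 -3.332
vertex 0.933 -0.355 -1.797
endloop
endfacet
facet normal 0.611 0.297 0.734
outer loop
vertex 1.026 0.305 -2.141
vertex 0.933 -0.355 -1.797
vertex 1.688 -0.36 -2.423
endloop
endfacet
facet normal -0.611 -0.296 -0.735
outer loop
vertex -0.342 -0.975 -3.332
vertex 0.412 -0.98 -3.957
vertex 0.007 -1.639 -3.355
endloop
endfacet
facet normal -0.641 -0.360 0.678
outer loop
vertex -0.342 -0.975 -3.332
vertex 0.007 -1.639 -3.355
vertex 0.933 -0.355 -1.797
endloop
endfacet
facet normal -0.640 -0.361 0.678
outer loop
vertex 0.933 -0.355 -1.797
vertex 0.007 -1.639 -3.355
vertex 1.283 -1.019 -1.82
endloop
endfacet
facet normal 0.611 0.296 0.734
outer loop
vertex 0.933 -0.355 -1.797
vertex 1.283 -1.019 -1.82
vertex 1.688 -0.36 -2.423
endloop
endfacet
facet normal -0.610 -0.296 -0.735
outer loop
vertex 0.007 -1.639 -3.355
vertex 0.412 -0.98 -3.957
vertex 0.594 -1.916 -3.731
endloop
endfacet
facet normal -0.123 -0.881 0.458
outer loop
vertex 0.007 -1.639 -3.355
vertex 0.594 -1.916 -3.731
vertex 1.283 -1.019 -1.82
endloop
endfacet
facet normal -0.123 -0.881 0.458
outer loop
vertex 1.283 -1.019 -1.82
vertex 0.594 -1.916 -3.731
vertex 1.87 -1.296 -2.196
endloop
endfacet
facet normal 0.610 0.297 0.734
outer loop
vertex 1.283 -1.019 -1.82
vertex 1.87 -1.296 -2.196
vertex 1.688 -0.36 -2.423
endloop
endfacet
facet normal -0.610 -0.296 -0.735
outer loop
vertex 0.594 -1.916 -3.731
vertex 0.412 -0.98 -3.957
vertex 1.074 -1.645 -4.239
endloop
endfacet
facet normal 0.467 -0.884 -0.031
outer loop
vertex 0.594 -1.916 -3.731
vertex 1.074 -1.645 -4.239
vertex 1.87 -1.296 -2.196
endloop
endfacet
facet normal 0.467 -0.884 -0.031
outer loop
vertex 1.87 -1.296 -2.196
vertex 1.074 -1.645 -4.239
vertex 2.35 -1.025 -2.704
endloop
endfacet
facet normal 0.610 0.297 0.735
outer loop
vertex 1.87 -1.296 -2.196
vertex 2.35 -1.025 -2.704
vertex 1.688 -0.36 -2.423
endloop
endfacet
facet normal -0.611 -0.297 -0.734
outer loop
vertex 1.074 -1.645 -4.239
vertex 0.412 -0.98 -3.957
vertex 1.167 -0.985 -4.583
endloop
endfacet
facet normal 0.782 -0.371 -0.500
outer loop
vertex 1.074 -1.645 -4.239
vertex 1.167 -0.985 -4.583
vertex 2.35 -1.025 -2.704
endloop
endfacet
facet normal 0.783 -0.370 -0.501
outer loop
vertex 2.35 -1.025 -2.704
vertex 1.167 -0.985 -4.583
vertex 2.442 -0.365 -3.048
endloop
endfacet
facet normal 0.610 0.298 0.734
outer loop
vertex 2.35 -1.025 -2.704
vertex 2.442 -0.365 -3.048
vertex 1.688 -0.36 -2.423
endloop
endfacet

endsolid


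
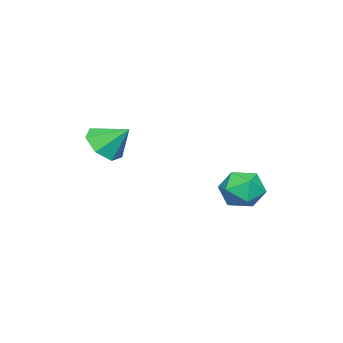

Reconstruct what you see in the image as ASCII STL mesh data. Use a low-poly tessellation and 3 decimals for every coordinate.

solid 
facet normal 0.110 -0.742 -0.661
outer loop
vertex 1.85 -2.116 0.408
vertex 1.225 -1.818 -0.03
vertex 2.023 -1.643 -0.094
endloop
endfacet
facet normal 0.759 0.323 0.566
outer loop
vertex 1.85 -2.116 0.408
vertex 2.023 -1.643 -0.094
vertex 1.095 -0.942 0.75
endloop
endfacet
facet normal 0.110 -0.742 -0.662
outer loop
vertex 2.023 -1.643 -0.094
vertex 1.225 -1.818 -0.03
vertex 1.595 -1.301 -0.548
endloop
endfacet
facet normal 0.613 0.790 0.018
outer loop
vertex 2.023 -1.643 -0.094
vertex 1.595 -1.301 -0.548
vertex 1.095 -0.942 0.75
endloop
endfacet
facet normal 0.110 -0.742 -0.662
outer loop
vertex 1.595 -1.301 -0.548
vertex 1.225 -1.818 -0.03
vertex 0.888 -1.349 -0.612
endloop
endfacet
facet normal -0.040 0.959 -0.281
outer loop
vertex 1.595 -1.301 -0.548
vertex 0.888 -1.349 -0.612
vertex 1.095 -0.942 0.75
endloop
endfacet
facet normal 0.109 -0.742 -0.661
outer loop
vertex 0.888 -1.349 -0.612
vertex 1.225 -1.818 -0.03
vertex 0.434 -1.749 -0.238
endloop
endfacet
facet normal -0.704 0.703 -0.103
outer loop
vertex 0.888 -1.349 -0.612
vertex 0.434 -1.749 -0.238
vertex 1.095 -0.942 0.75
endloop
endfacet
facet normal 0.109 -0.742 -0.662
outer loop
vertex 0.434 -1.749 -0.238
vertex 1.225 -1.818 -0.03
vertex 0.576 -2.202 0.293
endloop
endfacet
facet normal -0.883 0.212 0.418
outer loop
vertex 0.434 -1.749 -0.238
vertex 0.576 -2.202 0.293
vertex 1.095 -0.942 0.75
endloop
endfacet
facet normal 0.110 -0.742 -0.662
outer loop
vertex 0.576 -2.202 0.293
vertex 1.225 -1.818 -0.03
vertex 1.206 -2.365 0.58
endloop
endfacet
facet normal -0.440 -0.140 0.887
outer loop
vertex 0.576 -2.202 0.293
vertex 1.206 -2.365 0.58
vertex 1.095 -0.942 0.75
endloop
endfacet
facet normal 0.110 -0.742 -0.662
outer loop
vertex 1.206 -2.365 0.58
vertex 1.225 -1.818 -0.03
vertex 1.85 -2.116 0.408
endloop
endfacet
facet normal 0.290 -0.091 0.953
outer loop
vertex 1.206 -2.365 0.58
vertex 1.85 -2.116 0.408
vertex 1.095 -0.942 0.75
endloop
endfacet
facet normal 0.004 0.215 0.977
outer loop
vertex -0.279 2.697 -1.315
vertex -1.108 2.508 -1.27
vertex -0.526 1.901 -1.139
endloop
endfacet
facet normal 0.641 -0.029 0.767
outer loop
vertex -0.279 2.697 -1.315
vertex -0.526 1.901 -1.139
vertex 0.122 2.037 -1.675
endloop
endfacet
facet normal 0.882 0.400 0.250
outer loop
vertex -0.279 2.697 -1.315
vertex 0.122 2.037 -1.675
vertex -0.06 2.728 -2.138
endloop
endfacet
facet normal 0.394 0.909 0.139
outer loop
vertex -0.279 2.697 -1.315
vertex -0.06 2.728 -2.138
vertex -0.82 3.019 -1.888
endloop
endfacet
facet normal -0.149 0.795 0.588
outer loop
vertex -0.279 2.697 -1.315
vertex -0.82 3.019 -1.888
vertex -1.108 2.508 -1.27
endloop
endfacet
facet normal 0.547 -0.679 0.489
outer loop
vertex 0.122 2.037 -1.675
vertex -0.526 1.901 -1.139
vertex -0.46 1.441 -1.852
endloop
endfacet
facet normal -0.483 -0.285 0.828
outer loop
vertex -0.526 1.901 -1.139
vertex -1.108 2.508 -1.27
vertex -1.22 1.732 -1.602
endloop
endfacet
facet normal -0.730 0.653 0.200
outer loop
vertex -1.108 2.508 -1.27
vertex -0.82 3.019 -1.888
vertex -1.402 2.423 -2.065
endloop
endfacet
facet normal 0.147 0.837 -0.527
outer loop
vertex -0.82 3.019 -1.888
vertex -0.06 2.728 -2.138
vertex -0.754 2.559 -2.601
endloop
endfacet
facet normal 0.937 0.014 -0.348
outer loop
vertex -0.06 2.728 -2.138
vertex 0.122 2.037 -1.675
vertex -0.172 1.952 -2.47
endloop
endfacet
facet normal -0.394 -0.909 -0.139
outer loop
vertex -1.001 1.763 -2.425
vertex -0.46 1.441 -1.852
vertex -1.22 1.732 -1.602
endloop
endfacet
facet normal -0.882 -0.400 -0.250
outer loop
vertex -1.001 1.763 -2.425
vertex -1.22 1.732 -1.602
vertex -1.402 2.423 -2.065
endloop
endfacet
facet normal -0.641 0.029 -0.767
outer loop
vertex -1.001 1.763 -2.425
vertex -1.402 2.423 -2.065
vertex -0.754 2.559 -2.601
endloop
endfacet
facet normal -0.004 -0.215 -0.977
outer loop
vertex -1.001 1.763 -2.425
vertex -0.754 2.559 -2.601
vertex -0.172 1.952 -2.47
endloop
endfacet
facet normal 0.149 -0.795 -0.588
outer loop
vertex -1.001 1.763 -2.425
vertex -0.172 1.952 -2.47
vertex -0.46 1.441 -1.852
endloop
endfacet
facet normal -0.147 -0.837 0.527
outer loop
vertex -1.22 1.732 -1.602
vertex -0.46 1.441 -1.852
vertex -0.526 1.901 -1.139
endloop
endfacet
facet normal -0.937 -0.014 0.348
outer loop
vertex -1.402 2.423 -2.065
vertex -1.22 1.732 -1.602
vertex -1.108 2.508 -1.27
endloop
endfacet
facet normal -0.547 0.679 -0.489
outer loop
vertex -0.754 2.559 -2.601
vertex -1.402 2.423 -2.065
vertex -0.82 3.019 -1.888
endloop
endfacet
facet normal 0.483 0.285 -0.828
outer loop
vertex -0.172 1.952 -2.47
vertex -0.754 2.559 -2.601
vertex -0.06 2.728 -2.138
endloop
endfacet
facet normal 0.730 -0.653 -0.200
outer loop
vertex -0.46 1.441 -1.852
vertex -0.172 1.952 -2.47
vertex 0.122 2.037 -1.675
endloop
endfacet

endsolid


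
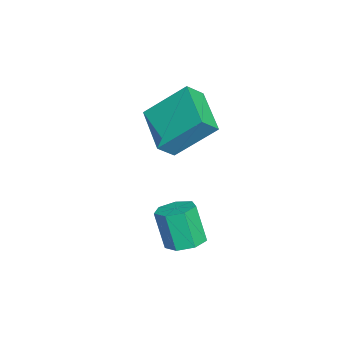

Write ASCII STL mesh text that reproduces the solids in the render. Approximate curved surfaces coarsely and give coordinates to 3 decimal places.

solid 
facet normal -0.494 0.572 -0.655
outer loop
vertex -3.25 -2.534 1.824
vertex -1.531 -1.818 1.151
vertex -3.163 -4.036 0.446
endloop
endfacet
facet normal -0.869 -0.361 0.339
outer loop
vertex -2.709 -4.562 1.049
vertex -3.25 -2.534 1.824
vertex -3.163 -4.036 0.446
endloop
endfacet
facet normal -0.494 0.572 -0.655
outer loop
vertex -3.163 -4.036 0.446
vertex -1.531 -1.818 1.151
vertex -1.444 -3.32 -0.226
endloop
endfacet
facet normal 0.043 -0.737 -0.675
outer loop
vertex -1.444 -3.32 -0.226
vertex -2.709 -4.562 1.049
vertex -3.163 -4.036 0.446
endloop
endfacet
facet normal -0.043 0.737 0.675
outer loop
vertex -3.25 -2.534 1.824
vertex -1.077 -2.344 1.754
vertex -1.531 -1.818 1.151
endloop
endfacet
facet normal -0.869 -0.361 0.339
outer loop
vertex -2.796 -3.06 2.426
vertex -3.25 -2.534 1.824
vertex -2.709 -4.562 1.049
endloop
endfacet
facet normal -0.043 0.736 0.675
outer loop
vertex -2.796 -3.06 2.426
vertex -1.077 -2.344 1.754
vertex -3.25 -2.534 1.824
endloop
endfacet
facet normal 0.869 0.361 -0.339
outer loop
vertex -1.531 -1.818 1.151
vertex -1.077 -2.344 1.754
vertex -1.444 -3.32 -0.226
endloop
endfacet
facet normal 0.042 -0.736 -0.675
outer loop
vertex -0.99 -3.846 0.376
vertex -2.709 -4.562 1.049
vertex -1.444 -3.32 -0.226
endloop
endfacet
facet normal 0.869 0.361 -0.339
outer loop
vertex -1.444 -3.32 -0.226
vertex -1.077 -2.344 1.754
vertex -0.99 -3.846 0.376
endloop
endfacet
facet normal 0.494 -0.572 0.655
outer loop
vertex -0.99 -3.846 0.376
vertex -2.796 -3.06 2.426
vertex -2.709 -4.562 1.049
endloop
endfacet
facet normal 0.494 -0.572 0.655
outer loop
vertex -1.077 -2.344 1.754
vertex -2.796 -3.06 2.426
vertex -0.99 -3.846 0.376
endloop
endfacet
facet normal 0.202 0.263 -0.943
outer loop
vertex 1.532 -2.888 -2.919
vertex 0.837 -2.647 -3.001
vertex 1.431 -2.272 -2.769
endloop
endfacet
facet normal 0.966 0.101 0.236
outer loop
vertex 1.532 -2.888 -2.919
vertex 1.431 -2.272 -2.769
vertex 1.217 -3.294 -1.456
endloop
endfacet
facet normal 0.967 0.100 0.235
outer loop
vertex 1.217 -3.294 -1.456
vertex 1.431 -2.272 -2.769
vertex 1.117 -2.677 -1.307
endloop
endfacet
facet normal -0.203 -0.261 0.944
outer loop
vertex 1.217 -3.294 -1.456
vertex 1.117 -2.677 -1.307
vertex 0.523 -3.053 -1.539
endloop
endfacet
facet normal 0.204 0.261 -0.944
outer loop
vertex 1.431 -2.272 -2.769
vertex 0.837 -2.647 -3.001
vertex 0.883 -1.938 -2.795
endloop
endfacet
facet normal 0.480 0.813 0.328
outer loop
vertex 1.431 -2.272 -2.769
vertex 0.883 -1.938 -2.795
vertex 1.117 -2.677 -1.307
endloop
endfacet
facet normal 0.479 0.814 0.329
outer loop
vertex 1.117 -2.677 -1.307
vertex 0.883 -1.938 -2.795
vertex 0.569 -2.344 -1.332
endloop
endfacet
facet normal -0.202 -0.262 0.944
outer loop
vertex 1.117 -2.677 -1.307
vertex 0.569 -2.344 -1.332
vertex 0.523 -3.053 -1.539
endloop
endfacet
facet normal 0.204 0.261 -0.944
outer loop
vertex 0.883 -1.938 -2.795
vertex 0.837 -2.647 -3.001
vertex 0.301 -2.138 -2.976
endloop
endfacet
facet normal -0.368 0.913 0.174
outer loop
vertex 0.883 -1.938 -2.795
vertex 0.301 -2.138 -2.976
vertex 0.569 -2.344 -1.332
endloop
endfacet
facet normal -0.368 0.914 0.174
outer loop
vertex 0.569 -2.344 -1.332
vertex 0.301 -2.138 -2.976
vertex -0.014 -2.544 -1.513
endloop
endfacet
facet normal -0.203 -0.262 0.943
outer loop
vertex 0.569 -2.344 -1.332
vertex -0.014 -2.544 -1.513
vertex 0.523 -3.053 -1.539
endloop
endfacet
facet normal 0.204 0.261 -0.944
outer loop
vertex 0.301 -2.138 -2.976
vertex 0.837 -2.647 -3.001
vertex 0.122 -2.722 -3.176
endloop
endfacet
facet normal -0.939 0.326 -0.112
outer loop
vertex 0.301 -2.138 -2.976
vertex 0.122 -2.722 -3.176
vertex -0.014 -2.544 -1.513
endloop
endfacet
facet normal -0.939 0.326 -0.112
outer loop
vertex -0.014 -2.544 -1.513
vertex 0.122 -2.722 -3.176
vertex -0.193 -3.127 -1.713
endloop
endfacet
facet normal -0.202 -0.262 0.944
outer loop
vertex -0.014 -2.544 -1.513
vertex -0.193 -3.127 -1.713
vertex 0.523 -3.053 -1.539
endloop
endfacet
facet normal 0.203 0.262 -0.943
outer loop
vertex 0.122 -2.722 -3.176
vertex 0.837 -2.647 -3.001
vertex 0.482 -3.249 -3.245
endloop
endfacet
facet normal -0.803 -0.507 -0.313
outer loop
vertex 0.122 -2.722 -3.176
vertex 0.482 -3.249 -3.245
vertex -0.193 -3.127 -1.713
endloop
endfacet
facet normal -0.803 -0.507 -0.313
outer loop
vertex -0.193 -3.127 -1.713
vertex 0.482 -3.249 -3.245
vertex 0.167 -3.654 -1.782
endloop
endfacet
facet normal -0.202 -0.262 0.944
outer loop
vertex -0.193 -3.127 -1.713
vertex 0.167 -3.654 -1.782
vertex 0.523 -3.053 -1.539
endloop
endfacet
facet normal 0.204 0.262 -0.943
outer loop
vertex 0.482 -3.249 -3.245
vertex 0.837 -2.647 -3.001
vertex 1.11 -3.323 -3.13
endloop
endfacet
facet normal -0.062 -0.958 -0.279
outer loop
vertex 0.482 -3.249 -3.245
vertex 1.11 -3.323 -3.13
vertex 0.167 -3.654 -1.782
endloop
endfacet
facet normal -0.063 -0.958 -0.279
outer loop
vertex 0.167 -3.654 -1.782
vertex 1.11 -3.323 -3.13
vertex 0.795 -3.729 -1.667
endloop
endfacet
facet normal -0.204 -0.261 0.944
outer loop
vertex 0.167 -3.654 -1.782
vertex 0.795 -3.729 -1.667
vertex 0.523 -3.053 -1.539
endloop
endfacet
facet normal 0.202 0.262 -0.944
outer loop
vertex 1.11 -3.323 -3.13
vertex 0.837 -2.647 -3.001
vertex 1.532 -2.888 -2.919
endloop
endfacet
facet normal 0.726 -0.687 -0.034
outer loop
vertex 1.11 -3.323 -3.13
vertex 1.532 -2.888 -2.919
vertex 0.795 -3.729 -1.667
endloop
endfacet
facet normal 0.726 -0.687 -0.034
outer loop
vertex 0.795 -3.729 -1.667
vertex 1.532 -2.888 -2.919
vertex 1.217 -3.294 -1.456
endloop
endfacet
facet normal -0.203 -0.261 0.944
outer loop
vertex 0.795 -3.729 -1.667
vertex 1.217 -3.294 -1.456
vertex 0.523 -3.053 -1.539
endloop
endfacet

endsolid


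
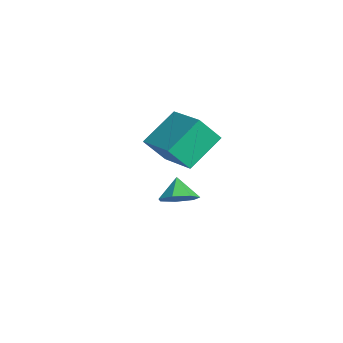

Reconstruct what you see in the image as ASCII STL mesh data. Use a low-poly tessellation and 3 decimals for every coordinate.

solid 
facet normal -0.959 -0.189 -0.209
outer loop
vertex 1.868 -2.897 1.973
vertex 1.944 -1.937 0.759
vertex 2.451 -4.497 0.744
endloop
endfacet
facet normal -0.049 -0.620 0.783
outer loop
vertex 4.456 -4.103 1.181
vertex 1.868 -2.897 1.973
vertex 2.451 -4.497 0.744
endloop
endfacet
facet normal -0.959 -0.189 -0.209
outer loop
vertex 2.451 -4.497 0.744
vertex 1.944 -1.937 0.759
vertex 2.527 -3.537 -0.471
endloop
endfacet
facet normal 0.277 -0.762 -0.585
outer loop
vertex 2.527 -3.537 -0.471
vertex 4.456 -4.103 1.181
vertex 2.451 -4.497 0.744
endloop
endfacet
facet normal -0.277 0.762 0.585
outer loop
vertex 1.868 -2.897 1.973
vertex 3.949 -1.543 1.196
vertex 1.944 -1.937 0.759
endloop
endfacet
facet normal -0.049 -0.620 0.783
outer loop
vertex 3.873 -2.503 2.411
vertex 1.868 -2.897 1.973
vertex 4.456 -4.103 1.181
endloop
endfacet
facet normal -0.278 0.762 0.585
outer loop
vertex 3.873 -2.503 2.411
vertex 3.949 -1.543 1.196
vertex 1.868 -2.897 1.973
endloop
endfacet
facet normal 0.049 0.620 -0.783
outer loop
vertex 1.944 -1.937 0.759
vertex 3.949 -1.543 1.196
vertex 2.527 -3.537 -0.471
endloop
endfacet
facet normal 0.278 -0.762 -0.585
outer loop
vertex 4.532 -3.143 -0.033
vertex 4.456 -4.103 1.181
vertex 2.527 -3.537 -0.471
endloop
endfacet
facet normal 0.049 0.620 -0.783
outer loop
vertex 2.527 -3.537 -0.471
vertex 3.949 -1.543 1.196
vertex 4.532 -3.143 -0.033
endloop
endfacet
facet normal 0.959 0.189 0.209
outer loop
vertex 4.532 -3.143 -0.033
vertex 3.873 -2.503 2.411
vertex 4.456 -4.103 1.181
endloop
endfacet
facet normal 0.959 0.189 0.209
outer loop
vertex 3.949 -1.543 1.196
vertex 3.873 -2.503 2.411
vertex 4.532 -3.143 -0.033
endloop
endfacet
facet normal 0.639 -0.154 -0.753
outer loop
vertex 1.506 -2.854 -3.563
vertex 0.95 -2.343 -4.139
vertex 1.667 -2.046 -3.591
endloop
endfacet
facet normal 0.241 -0.014 0.970
outer loop
vertex 1.506 -2.854 -3.563
vertex 1.667 -2.046 -3.591
vertex 0.17 -2.157 -3.221
endloop
endfacet
facet normal 0.639 -0.154 -0.753
outer loop
vertex 1.667 -2.046 -3.591
vertex 0.95 -2.343 -4.139
vertex 1.288 -1.462 -4.032
endloop
endfacet
facet normal 0.136 0.652 0.746
outer loop
vertex 1.667 -2.046 -3.591
vertex 1.288 -1.462 -4.032
vertex 0.17 -2.157 -3.221
endloop
endfacet
facet normal 0.640 -0.154 -0.753
outer loop
vertex 1.288 -1.462 -4.032
vertex 0.95 -2.343 -4.139
vertex 0.655 -1.541 -4.554
endloop
endfacet
facet normal -0.347 0.893 0.286
outer loop
vertex 1.288 -1.462 -4.032
vertex 0.655 -1.541 -4.554
vertex 0.17 -2.157 -3.221
endloop
endfacet
facet normal 0.640 -0.154 -0.752
outer loop
vertex 0.655 -1.541 -4.554
vertex 0.95 -2.343 -4.139
vertex 0.244 -2.225 -4.764
endloop
endfacet
facet normal -0.847 0.528 -0.064
outer loop
vertex 0.655 -1.541 -4.554
vertex 0.244 -2.225 -4.764
vertex 0.17 -2.157 -3.221
endloop
endfacet
facet normal 0.641 -0.153 -0.752
outer loop
vertex 0.244 -2.225 -4.764
vertex 0.95 -2.343 -4.139
vertex 0.366 -2.998 -4.503
endloop
endfacet
facet normal -0.985 -0.169 -0.040
outer loop
vertex 0.244 -2.225 -4.764
vertex 0.366 -2.998 -4.503
vertex 0.17 -2.157 -3.221
endloop
endfacet
facet normal 0.640 -0.153 -0.753
outer loop
vertex 0.366 -2.998 -4.503
vertex 0.95 -2.343 -4.139
vertex 0.927 -3.278 -3.969
endloop
endfacet
facet normal -0.659 -0.671 0.340
outer loop
vertex 0.366 -2.998 -4.503
vertex 0.927 -3.278 -3.969
vertex 0.17 -2.157 -3.221
endloop
endfacet
facet normal 0.640 -0.153 -0.753
outer loop
vertex 0.927 -3.278 -3.969
vertex 0.95 -2.343 -4.139
vertex 1.506 -2.854 -3.563
endloop
endfacet
facet normal -0.112 -0.603 0.790
outer loop
vertex 0.927 -3.278 -3.969
vertex 1.506 -2.854 -3.563
vertex 0.17 -2.157 -3.221
endloop
endfacet

endsolid


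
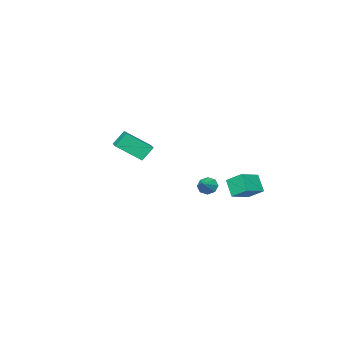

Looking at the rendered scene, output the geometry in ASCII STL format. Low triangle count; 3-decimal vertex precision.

solid 
facet normal -0.763 -0.418 -0.492
outer loop
vertex -3.805 -3.149 -3.28
vertex -4.043 -3.403 -2.695
vertex -4.136 -2.825 -3.042
endloop
endfacet
facet normal 0.464 0.781 -0.417
outer loop
vertex -3.805 -3.149 -3.28
vertex -4.136 -2.825 -3.042
vertex -3.157 -2.917 -2.125
endloop
endfacet
facet normal -0.764 -0.418 -0.492
outer loop
vertex -4.136 -2.825 -3.042
vertex -4.043 -3.403 -2.695
vertex -4.412 -2.84 -2.601
endloop
endfacet
facet normal 0.039 0.998 0.058
outer loop
vertex -4.136 -2.825 -3.042
vertex -4.412 -2.84 -2.601
vertex -3.157 -2.917 -2.125
endloop
endfacet
facet normal -0.764 -0.418 -0.492
outer loop
vertex -4.412 -2.84 -2.601
vertex -4.043 -3.403 -2.695
vertex -4.472 -3.184 -2.215
endloop
endfacet
facet normal -0.195 0.747 0.635
outer loop
vertex -4.412 -2.84 -2.601
vertex -4.472 -3.184 -2.215
vertex -3.157 -2.917 -2.125
endloop
endfacet
facet normal -0.764 -0.418 -0.492
outer loop
vertex -4.472 -3.184 -2.215
vertex -4.043 -3.403 -2.695
vertex -4.28 -3.657 -2.111
endloop
endfacet
facet normal -0.102 0.174 0.979
outer loop
vertex -4.472 -3.184 -2.215
vertex -4.28 -3.657 -2.111
vertex -3.157 -2.917 -2.125
endloop
endfacet
facet normal -0.763 -0.419 -0.492
outer loop
vertex -4.28 -3.657 -2.111
vertex -4.043 -3.403 -2.695
vertex -3.949 -3.98 -2.349
endloop
endfacet
facet normal 0.263 -0.383 0.886
outer loop
vertex -4.28 -3.657 -2.111
vertex -3.949 -3.98 -2.349
vertex -3.157 -2.917 -2.125
endloop
endfacet
facet normal -0.764 -0.419 -0.491
outer loop
vertex -3.949 -3.98 -2.349
vertex -4.043 -3.403 -2.695
vertex -3.673 -3.966 -2.79
endloop
endfacet
facet normal 0.687 -0.599 0.411
outer loop
vertex -3.949 -3.98 -2.349
vertex -3.673 -3.966 -2.79
vertex -3.157 -2.917 -2.125
endloop
endfacet
facet normal -0.763 -0.418 -0.493
outer loop
vertex -3.673 -3.966 -2.79
vertex -4.043 -3.403 -2.695
vertex -3.613 -3.621 -3.175
endloop
endfacet
facet normal 0.923 -0.348 -0.168
outer loop
vertex -3.673 -3.966 -2.79
vertex -3.613 -3.621 -3.175
vertex -3.157 -2.917 -2.125
endloop
endfacet
facet normal -0.762 -0.420 -0.492
outer loop
vertex -3.613 -3.621 -3.175
vertex -4.043 -3.403 -2.695
vertex -3.805 -3.149 -3.28
endloop
endfacet
facet normal 0.830 0.224 -0.511
outer loop
vertex -3.613 -3.621 -3.175
vertex -3.805 -3.149 -3.28
vertex -3.157 -2.917 -2.125
endloop
endfacet
facet normal -0.954 -0.066 -0.294
outer loop
vertex -4.379 -0.603 -1.51
vertex -4.67 0.404 -0.793
vertex -4.121 0.197 -2.528
endloop
endfacet
facet normal 0.229 -0.793 -0.565
outer loop
vertex -2.69 0.296 -2.087
vertex -4.379 -0.603 -1.51
vertex -4.121 0.197 -2.528
endloop
endfacet
facet normal -0.954 -0.065 -0.294
outer loop
vertex -4.121 0.197 -2.528
vertex -4.67 0.404 -0.793
vertex -4.411 1.204 -1.811
endloop
endfacet
facet normal 0.196 0.606 -0.771
outer loop
vertex -4.411 1.204 -1.811
vertex -2.69 0.296 -2.087
vertex -4.121 0.197 -2.528
endloop
endfacet
facet normal -0.196 -0.606 0.771
outer loop
vertex -4.379 -0.603 -1.51
vertex -3.239 0.503 -0.352
vertex -4.67 0.404 -0.793
endloop
endfacet
facet normal 0.229 -0.793 -0.565
outer loop
vertex -2.949 -0.504 -1.069
vertex -4.379 -0.603 -1.51
vertex -2.69 0.296 -2.087
endloop
endfacet
facet normal -0.196 -0.606 0.771
outer loop
vertex -2.949 -0.504 -1.069
vertex -3.239 0.503 -0.352
vertex -4.379 -0.603 -1.51
endloop
endfacet
facet normal -0.229 0.793 0.565
outer loop
vertex -4.67 0.404 -0.793
vertex -3.239 0.503 -0.352
vertex -4.411 1.204 -1.811
endloop
endfacet
facet normal 0.196 0.606 -0.771
outer loop
vertex -2.981 1.303 -1.37
vertex -2.69 0.296 -2.087
vertex -4.411 1.204 -1.811
endloop
endfacet
facet normal -0.229 0.793 0.565
outer loop
vertex -4.411 1.204 -1.811
vertex -3.239 0.503 -0.352
vertex -2.981 1.303 -1.37
endloop
endfacet
facet normal 0.953 0.066 0.294
outer loop
vertex -2.981 1.303 -1.37
vertex -2.949 -0.504 -1.069
vertex -2.69 0.296 -2.087
endloop
endfacet
facet normal 0.954 0.066 0.293
outer loop
vertex -3.239 0.503 -0.352
vertex -2.949 -0.504 -1.069
vertex -2.981 1.303 -1.37
endloop
endfacet
facet normal -0.596 0.175 0.784
outer loop
vertex 3.645 -1.783 4.064
vertex 4.388 -0.624 4.371
vertex 2.524 -0.779 2.987
endloop
endfacet
facet normal -0.527 -0.821 -0.217
outer loop
vertex 3.192 -0.976 2.109
vertex 3.645 -1.783 4.064
vertex 2.524 -0.779 2.987
endloop
endfacet
facet normal -0.596 0.176 0.783
outer loop
vertex 2.524 -0.779 2.987
vertex 4.388 -0.624 4.371
vertex 3.267 0.379 3.293
endloop
endfacet
facet normal -0.606 0.542 -0.582
outer loop
vertex 3.267 0.379 3.293
vertex 3.192 -0.976 2.109
vertex 2.524 -0.779 2.987
endloop
endfacet
facet normal 0.605 -0.542 0.582
outer loop
vertex 3.645 -1.783 4.064
vertex 5.056 -0.821 3.493
vertex 4.388 -0.624 4.371
endloop
endfacet
facet normal -0.526 -0.822 -0.217
outer loop
vertex 4.313 -1.979 3.187
vertex 3.645 -1.783 4.064
vertex 3.192 -0.976 2.109
endloop
endfacet
facet normal 0.605 -0.542 0.582
outer loop
vertex 4.313 -1.979 3.187
vertex 5.056 -0.821 3.493
vertex 3.645 -1.783 4.064
endloop
endfacet
facet normal 0.527 0.822 0.217
outer loop
vertex 4.388 -0.624 4.371
vertex 5.056 -0.821 3.493
vertex 3.267 0.379 3.293
endloop
endfacet
facet normal -0.605 0.542 -0.582
outer loop
vertex 3.935 0.183 2.416
vertex 3.192 -0.976 2.109
vertex 3.267 0.379 3.293
endloop
endfacet
facet normal 0.527 0.822 0.218
outer loop
vertex 3.267 0.379 3.293
vertex 5.056 -0.821 3.493
vertex 3.935 0.183 2.416
endloop
endfacet
facet normal 0.597 -0.175 -0.783
outer loop
vertex 3.935 0.183 2.416
vertex 4.313 -1.979 3.187
vertex 3.192 -0.976 2.109
endloop
endfacet
facet normal 0.596 -0.175 -0.784
outer loop
vertex 5.056 -0.821 3.493
vertex 4.313 -1.979 3.187
vertex 3.935 0.183 2.416
endloop
endfacet

endsolid


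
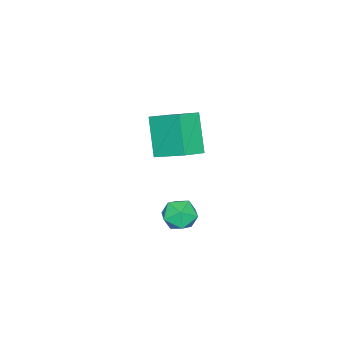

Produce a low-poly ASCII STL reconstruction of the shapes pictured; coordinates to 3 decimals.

solid 
facet normal -0.912 -0.020 0.409
outer loop
vertex -3.993 -0.503 -1.801
vertex -3.832 -1.311 -1.481
vertex -3.632 -0.597 -1.0
endloop
endfacet
facet normal -0.663 0.648 0.375
outer loop
vertex -3.993 -0.503 -1.801
vertex -3.632 -0.597 -1.0
vertex -3.333 0.027 -1.549
endloop
endfacet
facet normal -0.521 0.796 -0.309
outer loop
vertex -3.993 -0.503 -1.801
vertex -3.333 0.027 -1.549
vertex -3.348 -0.301 -2.369
endloop
endfacet
facet normal -0.683 0.219 -0.697
outer loop
vertex -3.993 -0.503 -1.801
vertex -3.348 -0.301 -2.369
vertex -3.656 -1.128 -2.327
endloop
endfacet
facet normal -0.924 -0.285 -0.254
outer loop
vertex -3.993 -0.503 -1.801
vertex -3.656 -1.128 -2.327
vertex -3.832 -1.311 -1.481
endloop
endfacet
facet normal -0.050 0.673 0.738
outer loop
vertex -3.333 0.027 -1.549
vertex -3.632 -0.597 -1.0
vertex -2.764 -0.452 -1.073
endloop
endfacet
facet normal -0.452 -0.408 0.793
outer loop
vertex -3.632 -0.597 -1.0
vertex -3.832 -1.311 -1.481
vertex -3.072 -1.279 -1.031
endloop
endfacet
facet normal -0.471 -0.837 -0.279
outer loop
vertex -3.832 -1.311 -1.481
vertex -3.656 -1.128 -2.327
vertex -3.087 -1.607 -1.851
endloop
endfacet
facet normal -0.080 -0.021 -0.997
outer loop
vertex -3.656 -1.128 -2.327
vertex -3.348 -0.301 -2.369
vertex -2.788 -0.983 -2.4
endloop
endfacet
facet normal 0.180 0.912 -0.368
outer loop
vertex -3.348 -0.301 -2.369
vertex -3.333 0.027 -1.549
vertex -2.588 -0.269 -1.919
endloop
endfacet
facet normal 0.683 -0.219 0.697
outer loop
vertex -2.427 -1.077 -1.599
vertex -2.764 -0.452 -1.073
vertex -3.072 -1.279 -1.031
endloop
endfacet
facet normal 0.521 -0.796 0.309
outer loop
vertex -2.427 -1.077 -1.599
vertex -3.072 -1.279 -1.031
vertex -3.087 -1.607 -1.851
endloop
endfacet
facet normal 0.663 -0.648 -0.375
outer loop
vertex -2.427 -1.077 -1.599
vertex -3.087 -1.607 -1.851
vertex -2.788 -0.983 -2.4
endloop
endfacet
facet normal 0.912 0.020 -0.409
outer loop
vertex -2.427 -1.077 -1.599
vertex -2.788 -0.983 -2.4
vertex -2.588 -0.269 -1.919
endloop
endfacet
facet normal 0.924 0.285 0.254
outer loop
vertex -2.427 -1.077 -1.599
vertex -2.588 -0.269 -1.919
vertex -2.764 -0.452 -1.073
endloop
endfacet
facet normal 0.080 0.021 0.997
outer loop
vertex -3.072 -1.279 -1.031
vertex -2.764 -0.452 -1.073
vertex -3.632 -0.597 -1.0
endloop
endfacet
facet normal -0.180 -0.912 0.368
outer loop
vertex -3.087 -1.607 -1.851
vertex -3.072 -1.279 -1.031
vertex -3.832 -1.311 -1.481
endloop
endfacet
facet normal 0.050 -0.673 -0.738
outer loop
vertex -2.788 -0.983 -2.4
vertex -3.087 -1.607 -1.851
vertex -3.656 -1.128 -2.327
endloop
endfacet
facet normal 0.452 0.408 -0.793
outer loop
vertex -2.588 -0.269 -1.919
vertex -2.788 -0.983 -2.4
vertex -3.348 -0.301 -2.369
endloop
endfacet
facet normal 0.471 0.837 0.279
outer loop
vertex -2.764 -0.452 -1.073
vertex -2.588 -0.269 -1.919
vertex -3.333 0.027 -1.549
endloop
endfacet
facet normal -0.895 0.271 -0.354
outer loop
vertex -4.406 -0.614 4.11
vertex -3.518 0.197 2.486
vertex -4.54 -2.162 3.263
endloop
endfacet
facet normal -0.440 -0.401 0.803
outer loop
vertex -3.502 -2.477 3.674
vertex -4.406 -0.614 4.11
vertex -4.54 -2.162 3.263
endloop
endfacet
facet normal -0.895 0.271 -0.354
outer loop
vertex -4.54 -2.162 3.263
vertex -3.518 0.197 2.486
vertex -3.652 -1.352 1.64
endloop
endfacet
facet normal -0.076 -0.875 -0.478
outer loop
vertex -3.652 -1.352 1.64
vertex -3.502 -2.477 3.674
vertex -4.54 -2.162 3.263
endloop
endfacet
facet normal 0.076 0.875 0.478
outer loop
vertex -4.406 -0.614 4.11
vertex -2.48 -0.118 2.897
vertex -3.518 0.197 2.486
endloop
endfacet
facet normal -0.439 -0.401 0.804
outer loop
vertex -3.368 -0.928 4.52
vertex -4.406 -0.614 4.11
vertex -3.502 -2.477 3.674
endloop
endfacet
facet normal 0.076 0.875 0.478
outer loop
vertex -3.368 -0.928 4.52
vertex -2.48 -0.118 2.897
vertex -4.406 -0.614 4.11
endloop
endfacet
facet normal 0.440 0.401 -0.804
outer loop
vertex -3.518 0.197 2.486
vertex -2.48 -0.118 2.897
vertex -3.652 -1.352 1.64
endloop
endfacet
facet normal -0.076 -0.875 -0.478
outer loop
vertex -2.614 -1.666 2.05
vertex -3.502 -2.477 3.674
vertex -3.652 -1.352 1.64
endloop
endfacet
facet normal 0.439 0.402 -0.804
outer loop
vertex -3.652 -1.352 1.64
vertex -2.48 -0.118 2.897
vertex -2.614 -1.666 2.05
endloop
endfacet
facet normal 0.895 -0.271 0.354
outer loop
vertex -2.614 -1.666 2.05
vertex -3.368 -0.928 4.52
vertex -3.502 -2.477 3.674
endloop
endfacet
facet normal 0.895 -0.271 0.354
outer loop
vertex -2.48 -0.118 2.897
vertex -3.368 -0.928 4.52
vertex -2.614 -1.666 2.05
endloop
endfacet

endsolid
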